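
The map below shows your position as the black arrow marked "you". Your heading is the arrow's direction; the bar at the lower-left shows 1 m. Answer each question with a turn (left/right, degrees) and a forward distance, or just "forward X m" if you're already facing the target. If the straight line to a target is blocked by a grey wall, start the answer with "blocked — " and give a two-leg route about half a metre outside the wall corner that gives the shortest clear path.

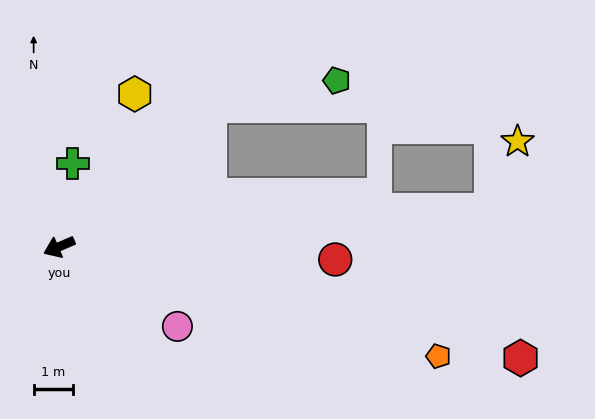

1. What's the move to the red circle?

turn left 154°, forward 7.0 m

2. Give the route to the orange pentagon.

turn left 141°, forward 10.1 m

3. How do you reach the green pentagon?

blocked — turn right 160°, forward 5.3 m, then turn right 32°, forward 3.3 m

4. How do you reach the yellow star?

blocked — turn left 161°, forward 11.0 m, then turn left 65°, forward 1.9 m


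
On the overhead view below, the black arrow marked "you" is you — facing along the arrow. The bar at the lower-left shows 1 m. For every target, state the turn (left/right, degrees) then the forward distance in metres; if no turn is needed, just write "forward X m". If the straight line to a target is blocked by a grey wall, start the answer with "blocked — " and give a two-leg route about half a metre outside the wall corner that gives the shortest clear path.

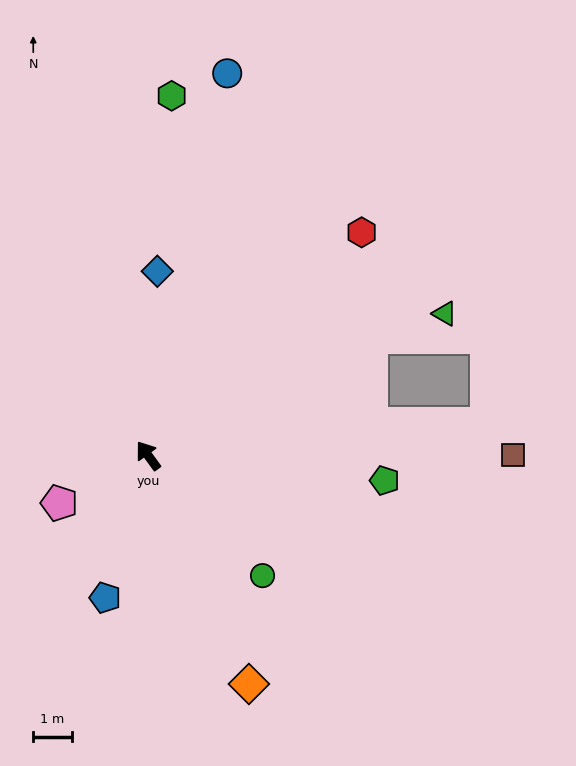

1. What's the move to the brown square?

turn right 126°, forward 9.4 m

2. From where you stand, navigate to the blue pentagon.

turn left 127°, forward 3.8 m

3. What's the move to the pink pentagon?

turn left 82°, forward 2.6 m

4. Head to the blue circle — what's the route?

turn right 48°, forward 10.1 m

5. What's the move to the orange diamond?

turn left 168°, forward 6.5 m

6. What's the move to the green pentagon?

turn right 132°, forward 6.1 m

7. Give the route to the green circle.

turn right 172°, forward 4.3 m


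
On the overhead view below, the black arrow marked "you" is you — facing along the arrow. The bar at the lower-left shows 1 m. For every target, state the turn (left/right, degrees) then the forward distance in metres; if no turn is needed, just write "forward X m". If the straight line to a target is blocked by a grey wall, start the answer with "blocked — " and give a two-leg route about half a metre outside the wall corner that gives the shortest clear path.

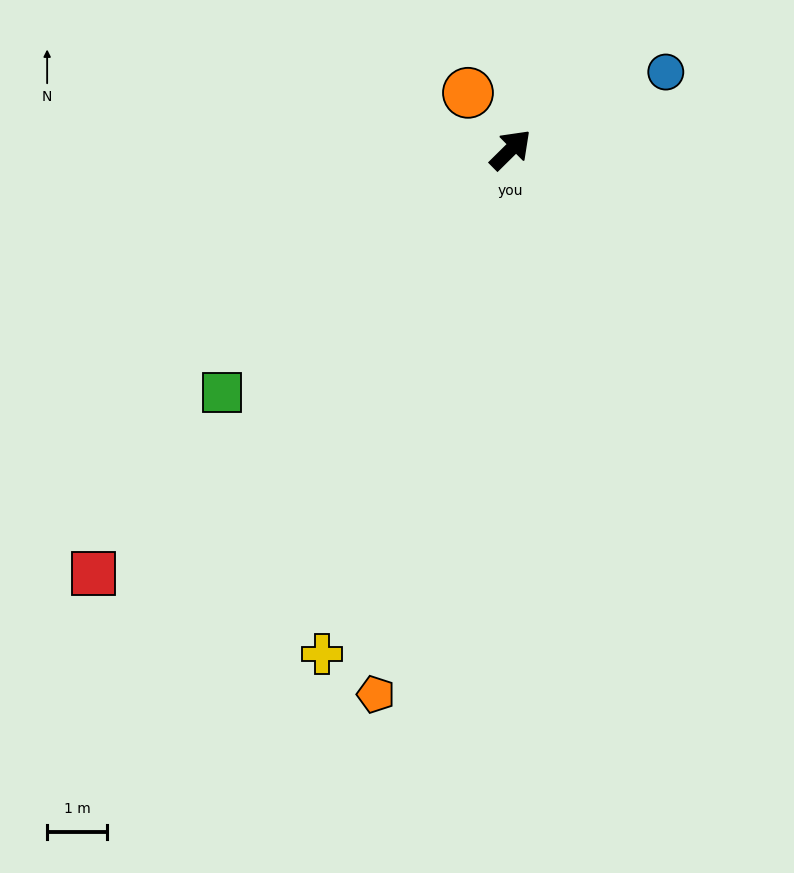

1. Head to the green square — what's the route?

turn left 175°, forward 6.3 m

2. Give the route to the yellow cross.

turn right 155°, forward 9.0 m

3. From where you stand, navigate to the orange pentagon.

turn right 149°, forward 9.3 m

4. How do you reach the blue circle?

turn right 18°, forward 2.9 m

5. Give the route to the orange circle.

turn left 82°, forward 1.2 m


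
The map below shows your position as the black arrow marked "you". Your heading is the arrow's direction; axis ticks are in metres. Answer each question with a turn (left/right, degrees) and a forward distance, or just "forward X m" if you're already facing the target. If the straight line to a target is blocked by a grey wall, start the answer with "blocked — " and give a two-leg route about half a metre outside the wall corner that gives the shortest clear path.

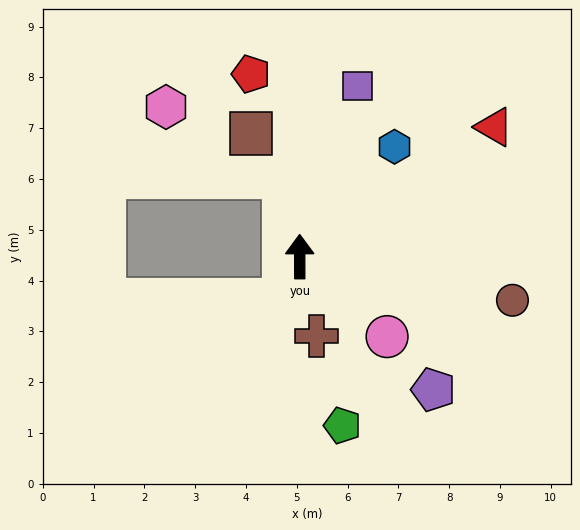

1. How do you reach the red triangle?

turn right 56°, forward 4.6 m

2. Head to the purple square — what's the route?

turn right 19°, forward 3.5 m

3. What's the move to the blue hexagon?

turn right 41°, forward 2.9 m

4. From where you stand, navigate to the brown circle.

turn right 102°, forward 4.3 m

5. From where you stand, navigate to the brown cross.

turn right 168°, forward 1.6 m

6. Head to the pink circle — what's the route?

turn right 133°, forward 2.3 m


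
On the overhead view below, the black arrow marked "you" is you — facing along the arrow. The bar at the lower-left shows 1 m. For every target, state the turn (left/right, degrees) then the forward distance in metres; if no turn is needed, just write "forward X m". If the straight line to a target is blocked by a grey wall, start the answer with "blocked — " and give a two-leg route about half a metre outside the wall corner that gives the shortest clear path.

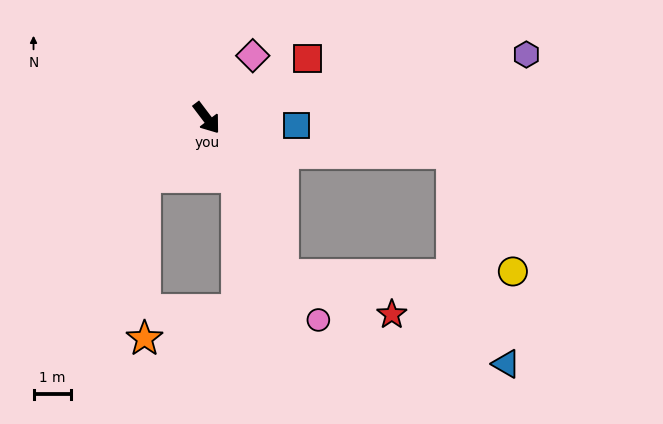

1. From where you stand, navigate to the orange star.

blocked — turn right 83°, forward 2.3 m, then turn left 46°, forward 4.3 m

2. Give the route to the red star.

blocked — turn right 11°, forward 4.6 m, then turn left 44°, forward 3.1 m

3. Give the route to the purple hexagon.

turn left 64°, forward 8.7 m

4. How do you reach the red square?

turn left 83°, forward 3.1 m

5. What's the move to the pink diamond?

turn left 106°, forward 2.1 m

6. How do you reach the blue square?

turn left 48°, forward 2.4 m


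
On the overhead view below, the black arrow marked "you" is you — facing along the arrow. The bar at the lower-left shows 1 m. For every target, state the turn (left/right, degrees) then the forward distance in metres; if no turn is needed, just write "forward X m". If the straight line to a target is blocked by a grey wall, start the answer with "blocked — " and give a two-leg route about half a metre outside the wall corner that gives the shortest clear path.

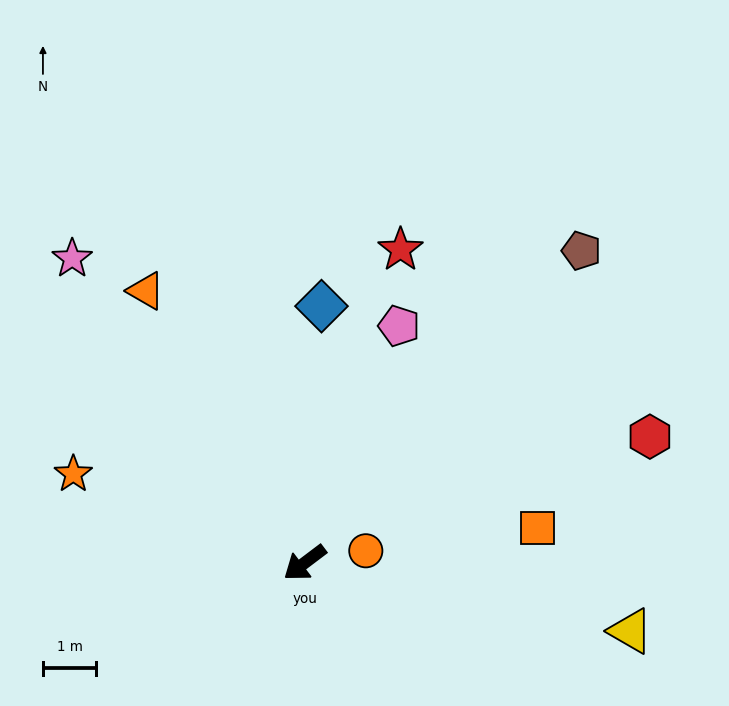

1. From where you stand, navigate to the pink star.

turn right 90°, forward 7.2 m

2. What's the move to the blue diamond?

turn right 131°, forward 4.8 m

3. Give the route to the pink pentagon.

turn right 149°, forward 4.8 m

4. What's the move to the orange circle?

turn left 154°, forward 1.2 m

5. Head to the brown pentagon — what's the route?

turn right 169°, forward 7.8 m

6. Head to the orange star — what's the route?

turn right 58°, forward 4.6 m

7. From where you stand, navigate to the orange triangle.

turn right 97°, forward 5.9 m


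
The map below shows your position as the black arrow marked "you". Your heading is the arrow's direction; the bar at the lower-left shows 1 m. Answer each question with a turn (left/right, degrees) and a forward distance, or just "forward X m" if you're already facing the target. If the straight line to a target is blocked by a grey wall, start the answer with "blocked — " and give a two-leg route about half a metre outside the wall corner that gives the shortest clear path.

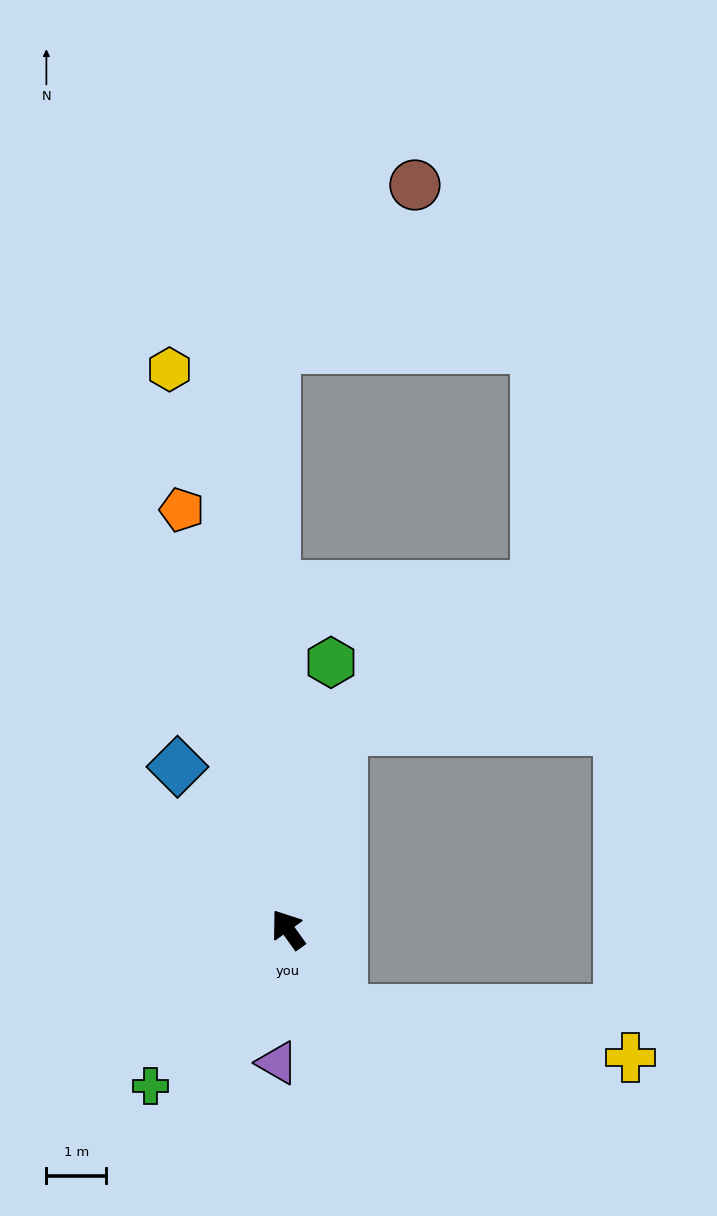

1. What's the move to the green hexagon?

turn right 45°, forward 4.5 m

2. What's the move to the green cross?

turn left 103°, forward 3.5 m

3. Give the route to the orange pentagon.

turn right 21°, forward 7.2 m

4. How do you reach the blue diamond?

forward 3.3 m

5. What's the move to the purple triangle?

turn left 140°, forward 2.2 m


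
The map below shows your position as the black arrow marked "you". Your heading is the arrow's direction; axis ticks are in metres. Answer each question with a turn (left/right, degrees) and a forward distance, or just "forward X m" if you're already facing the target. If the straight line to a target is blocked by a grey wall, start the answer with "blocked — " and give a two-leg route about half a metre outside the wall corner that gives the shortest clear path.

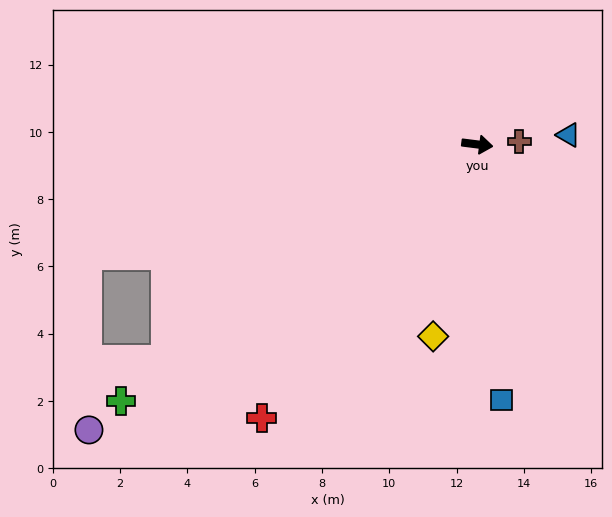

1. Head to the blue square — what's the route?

turn right 77°, forward 7.6 m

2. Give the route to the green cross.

turn right 137°, forward 13.0 m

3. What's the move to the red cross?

turn right 121°, forward 10.4 m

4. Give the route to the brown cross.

turn left 11°, forward 1.2 m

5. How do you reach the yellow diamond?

turn right 96°, forward 5.9 m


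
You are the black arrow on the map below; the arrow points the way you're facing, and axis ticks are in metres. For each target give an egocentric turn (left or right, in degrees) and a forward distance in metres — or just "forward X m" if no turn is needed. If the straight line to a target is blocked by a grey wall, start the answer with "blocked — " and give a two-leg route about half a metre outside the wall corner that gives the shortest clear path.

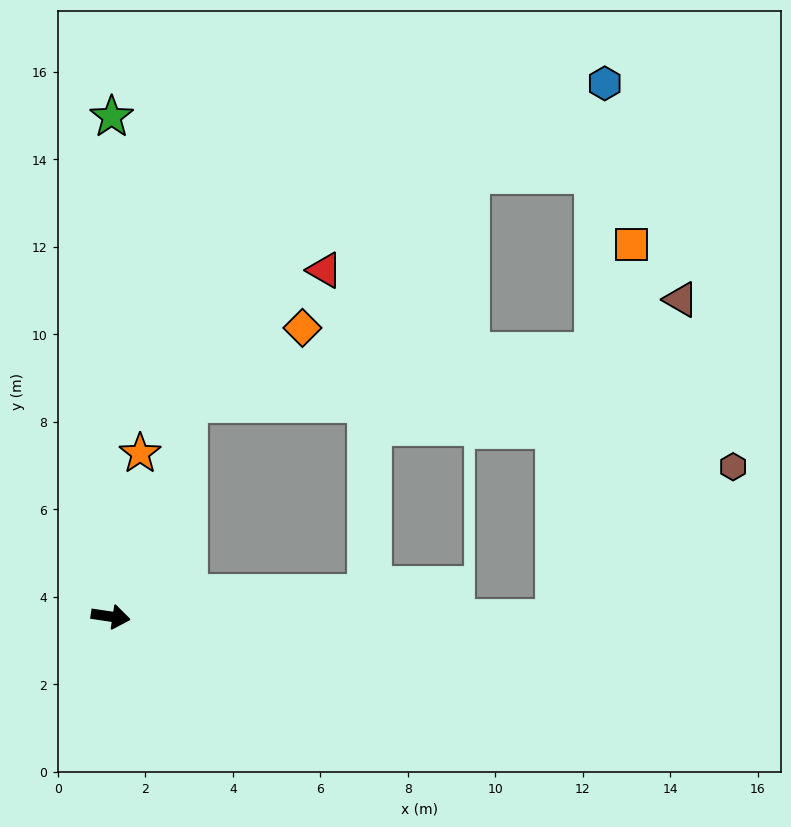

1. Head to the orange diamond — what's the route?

blocked — turn left 78°, forward 5.2 m, then turn right 35°, forward 3.1 m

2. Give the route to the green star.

turn left 98°, forward 11.4 m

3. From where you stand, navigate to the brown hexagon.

blocked — turn left 8°, forward 10.1 m, then turn left 41°, forward 5.4 m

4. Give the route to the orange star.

turn left 88°, forward 3.8 m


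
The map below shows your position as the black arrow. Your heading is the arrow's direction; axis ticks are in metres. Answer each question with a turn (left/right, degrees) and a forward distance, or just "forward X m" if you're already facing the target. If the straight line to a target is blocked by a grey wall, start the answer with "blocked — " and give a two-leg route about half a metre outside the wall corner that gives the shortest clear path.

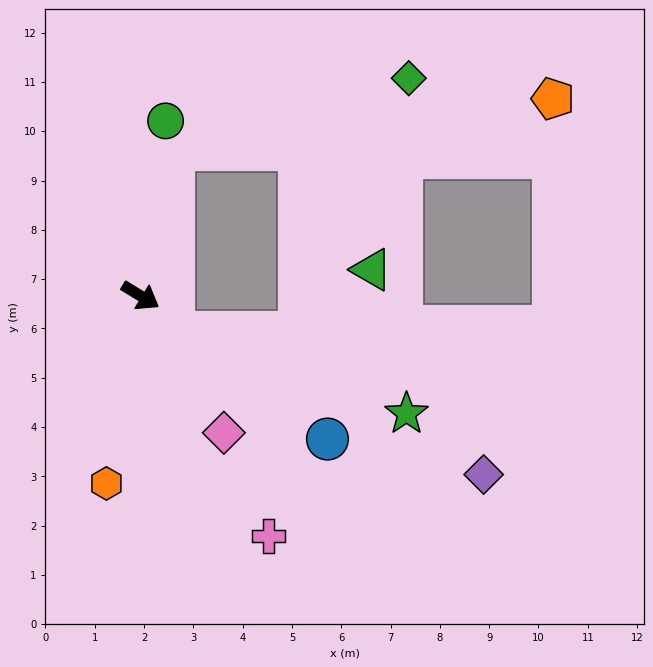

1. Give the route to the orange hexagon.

turn right 69°, forward 3.9 m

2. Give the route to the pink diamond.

turn right 27°, forward 3.3 m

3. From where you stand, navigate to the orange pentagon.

blocked — turn left 108°, forward 3.0 m, then turn right 69°, forward 7.8 m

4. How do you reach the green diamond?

blocked — turn left 108°, forward 3.0 m, then turn right 60°, forward 5.0 m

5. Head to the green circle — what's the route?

turn left 113°, forward 3.6 m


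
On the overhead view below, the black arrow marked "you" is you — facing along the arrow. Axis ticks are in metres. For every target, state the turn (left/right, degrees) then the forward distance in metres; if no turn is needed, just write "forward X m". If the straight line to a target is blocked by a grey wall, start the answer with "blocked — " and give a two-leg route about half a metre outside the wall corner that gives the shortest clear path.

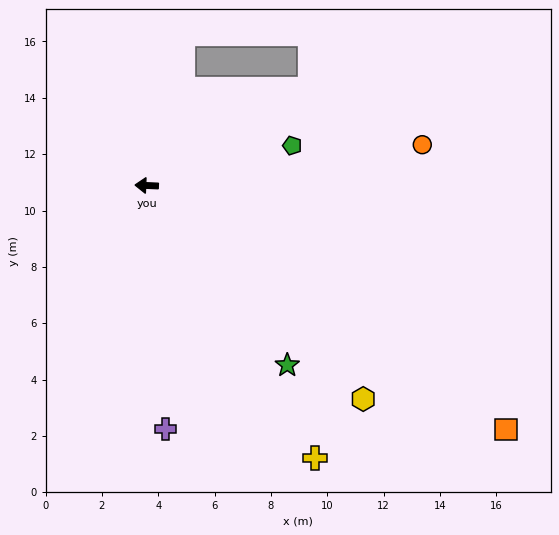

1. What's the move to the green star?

turn left 130°, forward 8.1 m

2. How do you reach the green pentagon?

turn right 162°, forward 5.4 m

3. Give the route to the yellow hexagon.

turn left 138°, forward 10.8 m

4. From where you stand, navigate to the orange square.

turn left 148°, forward 15.4 m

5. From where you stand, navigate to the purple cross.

turn left 97°, forward 8.7 m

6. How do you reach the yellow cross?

turn left 124°, forward 11.4 m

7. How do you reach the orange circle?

turn right 169°, forward 9.9 m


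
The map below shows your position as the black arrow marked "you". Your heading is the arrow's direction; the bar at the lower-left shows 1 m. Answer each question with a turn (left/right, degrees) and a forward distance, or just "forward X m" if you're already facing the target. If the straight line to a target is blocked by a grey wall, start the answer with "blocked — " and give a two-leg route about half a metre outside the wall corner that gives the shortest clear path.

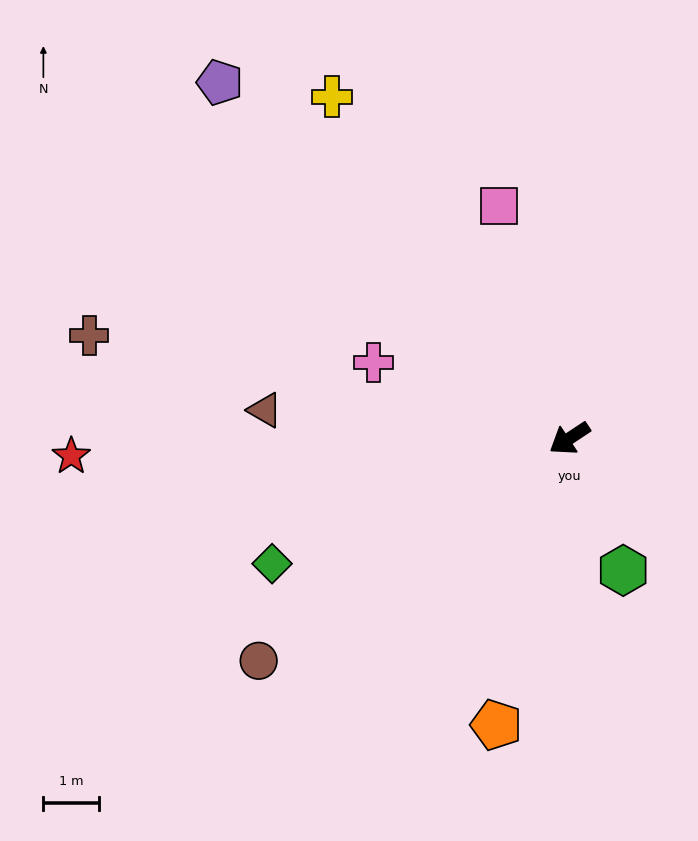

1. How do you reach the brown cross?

turn right 46°, forward 8.9 m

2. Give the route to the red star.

turn right 31°, forward 9.0 m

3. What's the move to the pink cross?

turn right 55°, forward 3.8 m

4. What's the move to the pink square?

turn right 107°, forward 4.4 m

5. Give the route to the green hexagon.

turn left 79°, forward 2.6 m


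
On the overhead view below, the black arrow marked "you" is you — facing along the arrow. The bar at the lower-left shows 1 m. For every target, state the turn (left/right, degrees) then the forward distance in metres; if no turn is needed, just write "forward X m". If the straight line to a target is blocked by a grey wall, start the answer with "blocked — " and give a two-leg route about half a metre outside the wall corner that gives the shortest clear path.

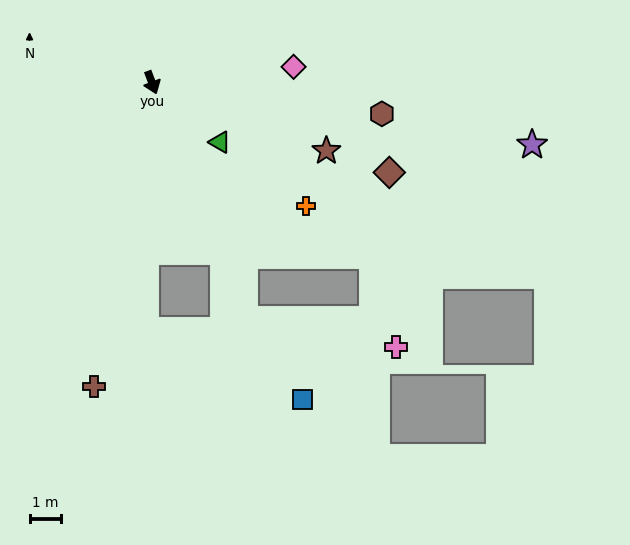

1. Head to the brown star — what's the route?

turn left 48°, forward 6.0 m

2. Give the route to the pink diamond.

turn left 76°, forward 4.6 m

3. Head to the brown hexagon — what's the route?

turn left 61°, forward 7.5 m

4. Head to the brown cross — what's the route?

turn right 32°, forward 9.9 m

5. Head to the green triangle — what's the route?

turn left 28°, forward 2.9 m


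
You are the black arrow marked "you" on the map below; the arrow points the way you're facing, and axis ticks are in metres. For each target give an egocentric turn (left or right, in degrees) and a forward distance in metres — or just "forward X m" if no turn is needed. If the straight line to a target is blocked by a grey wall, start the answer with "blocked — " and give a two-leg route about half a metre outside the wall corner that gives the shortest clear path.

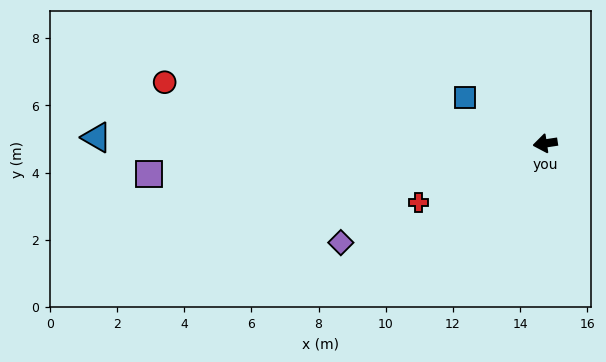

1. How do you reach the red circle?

turn right 18°, forward 11.5 m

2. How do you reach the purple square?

turn right 4°, forward 11.8 m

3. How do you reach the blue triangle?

turn right 9°, forward 13.4 m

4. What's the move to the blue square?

turn right 39°, forward 2.7 m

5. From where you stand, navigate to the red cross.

turn left 16°, forward 4.2 m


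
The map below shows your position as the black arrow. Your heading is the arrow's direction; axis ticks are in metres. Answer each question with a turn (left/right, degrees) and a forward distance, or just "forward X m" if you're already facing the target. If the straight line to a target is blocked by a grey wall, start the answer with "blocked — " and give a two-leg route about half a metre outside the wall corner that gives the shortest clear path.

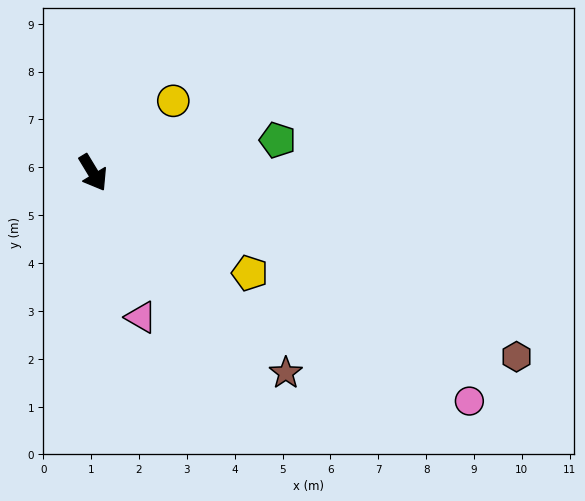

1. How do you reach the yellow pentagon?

turn left 26°, forward 3.9 m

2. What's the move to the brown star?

turn left 13°, forward 5.8 m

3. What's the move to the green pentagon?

turn left 69°, forward 3.9 m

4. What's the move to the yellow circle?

turn left 101°, forward 2.3 m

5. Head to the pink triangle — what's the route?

turn right 13°, forward 3.2 m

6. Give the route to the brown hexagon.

turn left 35°, forward 9.6 m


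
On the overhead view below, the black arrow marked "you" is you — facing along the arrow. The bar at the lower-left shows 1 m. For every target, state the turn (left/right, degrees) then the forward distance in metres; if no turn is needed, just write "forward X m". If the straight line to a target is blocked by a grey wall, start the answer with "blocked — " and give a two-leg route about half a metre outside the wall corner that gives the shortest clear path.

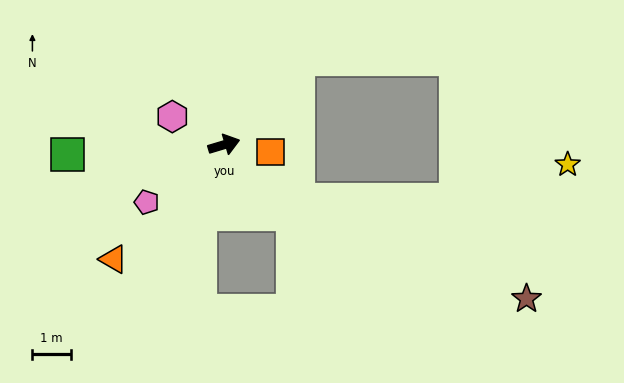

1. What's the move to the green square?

turn left 167°, forward 4.1 m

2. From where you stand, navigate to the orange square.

turn right 26°, forward 1.2 m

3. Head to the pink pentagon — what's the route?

turn right 160°, forward 2.5 m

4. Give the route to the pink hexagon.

turn left 135°, forward 1.5 m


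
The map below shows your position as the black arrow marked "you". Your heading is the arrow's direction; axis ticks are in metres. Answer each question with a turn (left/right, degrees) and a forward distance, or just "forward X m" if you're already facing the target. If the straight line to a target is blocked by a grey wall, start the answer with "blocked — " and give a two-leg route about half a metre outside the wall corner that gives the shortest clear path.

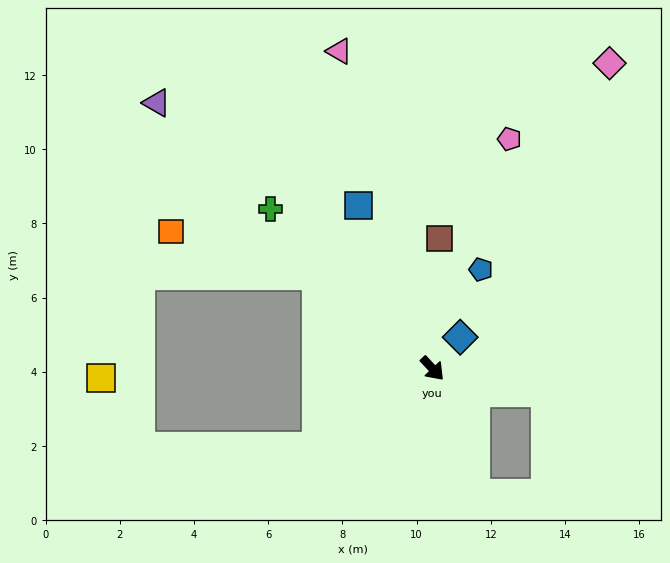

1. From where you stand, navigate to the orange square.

blocked — turn right 173°, forward 4.0 m, then turn left 24°, forward 4.1 m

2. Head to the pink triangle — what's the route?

turn left 153°, forward 8.9 m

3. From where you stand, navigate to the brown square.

turn left 134°, forward 3.5 m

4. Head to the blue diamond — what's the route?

turn left 95°, forward 1.1 m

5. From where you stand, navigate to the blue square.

turn left 161°, forward 4.8 m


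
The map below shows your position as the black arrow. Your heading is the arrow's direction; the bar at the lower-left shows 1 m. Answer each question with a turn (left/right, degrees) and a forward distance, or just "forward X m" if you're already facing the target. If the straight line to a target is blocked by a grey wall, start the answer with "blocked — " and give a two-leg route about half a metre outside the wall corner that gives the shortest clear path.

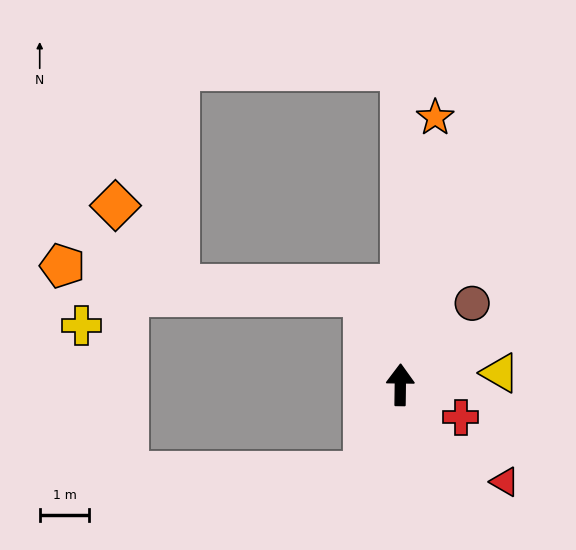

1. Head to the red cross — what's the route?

turn right 118°, forward 1.4 m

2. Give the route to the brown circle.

turn right 41°, forward 2.2 m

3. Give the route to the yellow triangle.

turn right 82°, forward 2.0 m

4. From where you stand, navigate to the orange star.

turn right 7°, forward 5.4 m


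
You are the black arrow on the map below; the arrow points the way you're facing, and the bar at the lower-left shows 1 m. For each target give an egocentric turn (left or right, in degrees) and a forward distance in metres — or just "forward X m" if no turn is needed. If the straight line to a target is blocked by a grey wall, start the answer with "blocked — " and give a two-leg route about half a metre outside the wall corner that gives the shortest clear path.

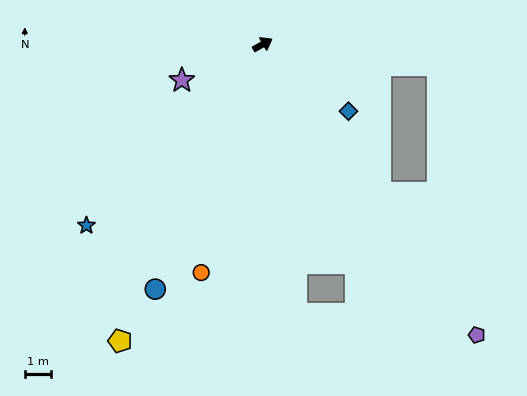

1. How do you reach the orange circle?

turn right 134°, forward 9.1 m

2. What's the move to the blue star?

turn right 164°, forward 9.7 m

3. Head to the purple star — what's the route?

turn left 175°, forward 3.4 m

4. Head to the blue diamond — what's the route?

turn right 67°, forward 4.2 m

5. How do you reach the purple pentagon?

turn right 83°, forward 13.9 m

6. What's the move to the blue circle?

turn right 143°, forward 10.3 m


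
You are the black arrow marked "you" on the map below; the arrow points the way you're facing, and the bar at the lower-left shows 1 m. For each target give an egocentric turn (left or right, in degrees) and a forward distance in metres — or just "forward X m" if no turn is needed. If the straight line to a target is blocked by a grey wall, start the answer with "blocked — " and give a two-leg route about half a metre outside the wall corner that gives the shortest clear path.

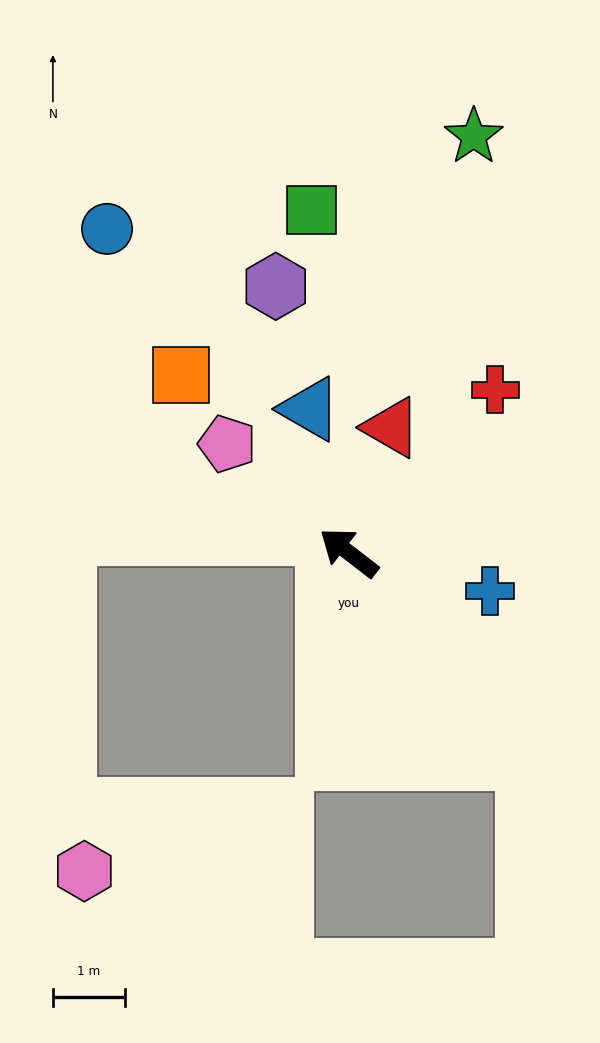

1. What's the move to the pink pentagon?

turn right 4°, forward 2.3 m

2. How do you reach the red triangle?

turn right 71°, forward 1.8 m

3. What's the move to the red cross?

turn right 94°, forward 3.0 m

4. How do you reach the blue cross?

turn right 158°, forward 2.0 m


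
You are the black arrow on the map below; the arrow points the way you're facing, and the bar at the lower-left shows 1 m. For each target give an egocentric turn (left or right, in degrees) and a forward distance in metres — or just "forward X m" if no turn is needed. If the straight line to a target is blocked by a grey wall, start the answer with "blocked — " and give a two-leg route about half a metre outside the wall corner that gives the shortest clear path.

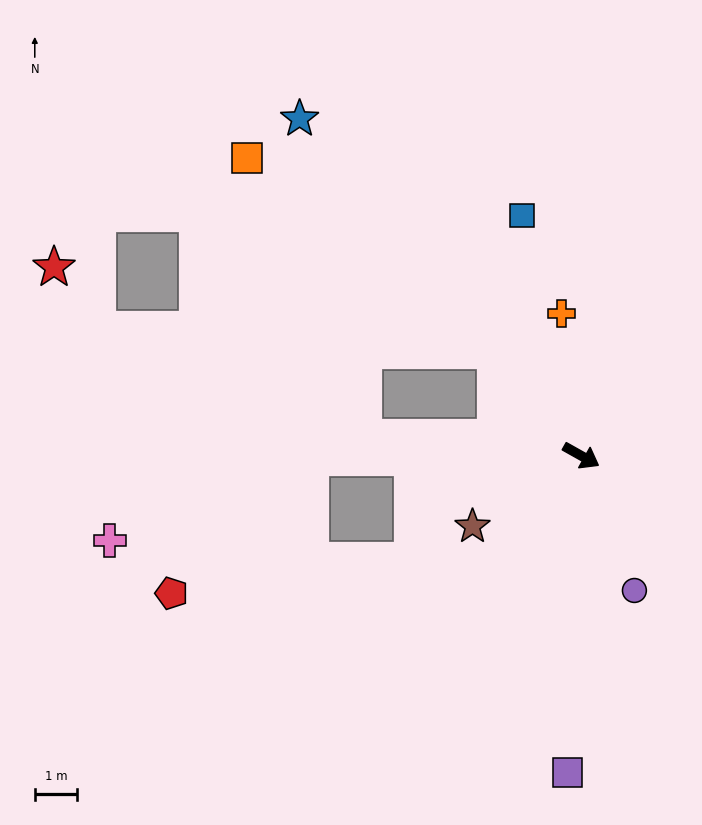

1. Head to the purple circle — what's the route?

turn right 39°, forward 3.4 m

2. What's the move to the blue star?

turn left 159°, forward 10.4 m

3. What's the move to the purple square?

turn right 63°, forward 7.5 m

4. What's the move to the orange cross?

turn left 127°, forward 3.4 m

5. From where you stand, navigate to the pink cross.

blocked — turn right 150°, forward 6.4 m, then turn left 22°, forward 5.1 m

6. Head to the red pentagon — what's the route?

blocked — turn right 150°, forward 6.4 m, then turn left 43°, forward 4.6 m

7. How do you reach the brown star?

turn right 118°, forward 3.1 m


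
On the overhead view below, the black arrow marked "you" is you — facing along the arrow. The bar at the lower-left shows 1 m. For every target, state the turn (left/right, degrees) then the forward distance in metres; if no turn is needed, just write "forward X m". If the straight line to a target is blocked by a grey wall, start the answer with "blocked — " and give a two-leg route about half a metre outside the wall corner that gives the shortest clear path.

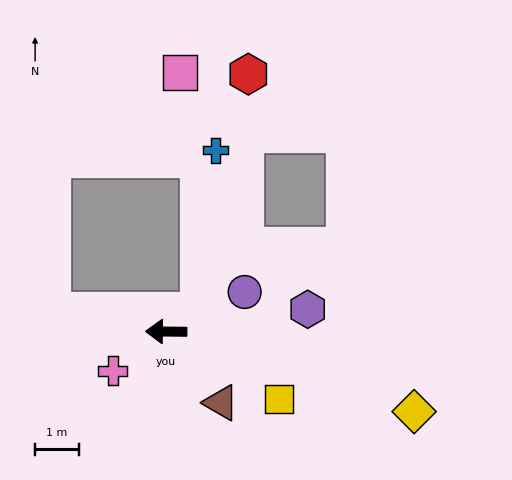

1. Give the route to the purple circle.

turn right 153°, forward 2.0 m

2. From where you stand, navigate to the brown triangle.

turn left 128°, forward 2.0 m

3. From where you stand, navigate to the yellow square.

turn left 150°, forward 3.0 m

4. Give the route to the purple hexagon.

turn right 170°, forward 3.3 m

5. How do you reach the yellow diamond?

turn left 163°, forward 5.9 m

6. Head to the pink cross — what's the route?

turn left 37°, forward 1.5 m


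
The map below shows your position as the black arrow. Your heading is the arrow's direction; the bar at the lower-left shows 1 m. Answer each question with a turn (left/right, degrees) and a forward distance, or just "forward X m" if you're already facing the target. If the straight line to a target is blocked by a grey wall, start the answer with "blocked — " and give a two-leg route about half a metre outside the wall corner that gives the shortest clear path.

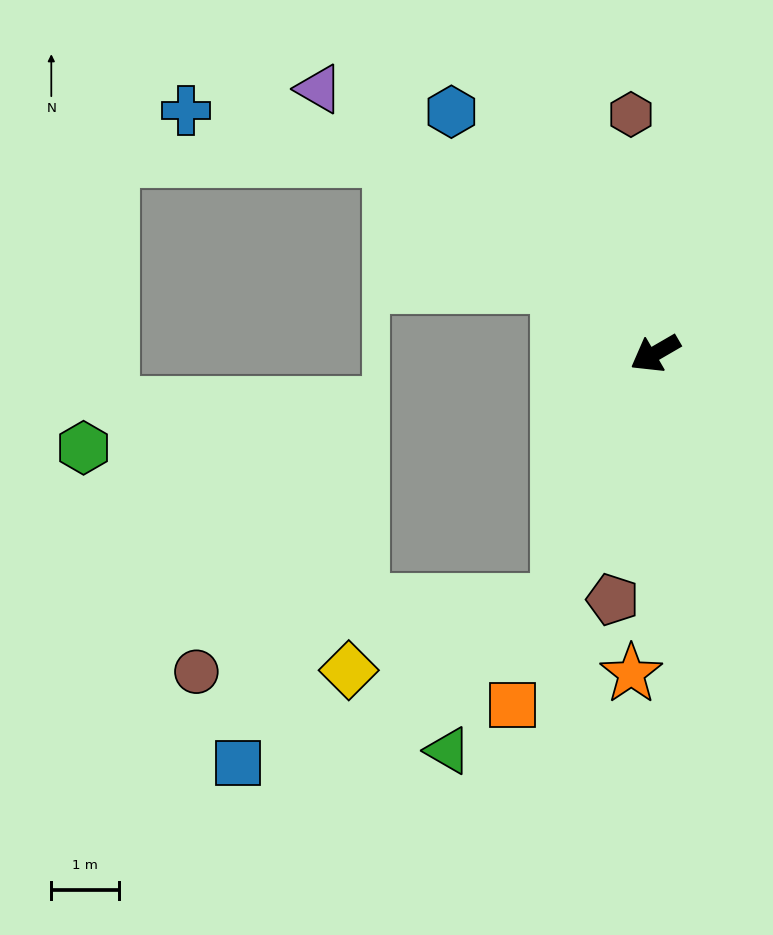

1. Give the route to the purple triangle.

turn right 68°, forward 6.3 m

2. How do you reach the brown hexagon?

turn right 114°, forward 3.5 m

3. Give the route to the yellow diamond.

blocked — turn left 39°, forward 3.9 m, then turn right 51°, forward 3.3 m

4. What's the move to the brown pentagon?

turn left 50°, forward 3.7 m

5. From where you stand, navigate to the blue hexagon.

turn right 80°, forward 4.7 m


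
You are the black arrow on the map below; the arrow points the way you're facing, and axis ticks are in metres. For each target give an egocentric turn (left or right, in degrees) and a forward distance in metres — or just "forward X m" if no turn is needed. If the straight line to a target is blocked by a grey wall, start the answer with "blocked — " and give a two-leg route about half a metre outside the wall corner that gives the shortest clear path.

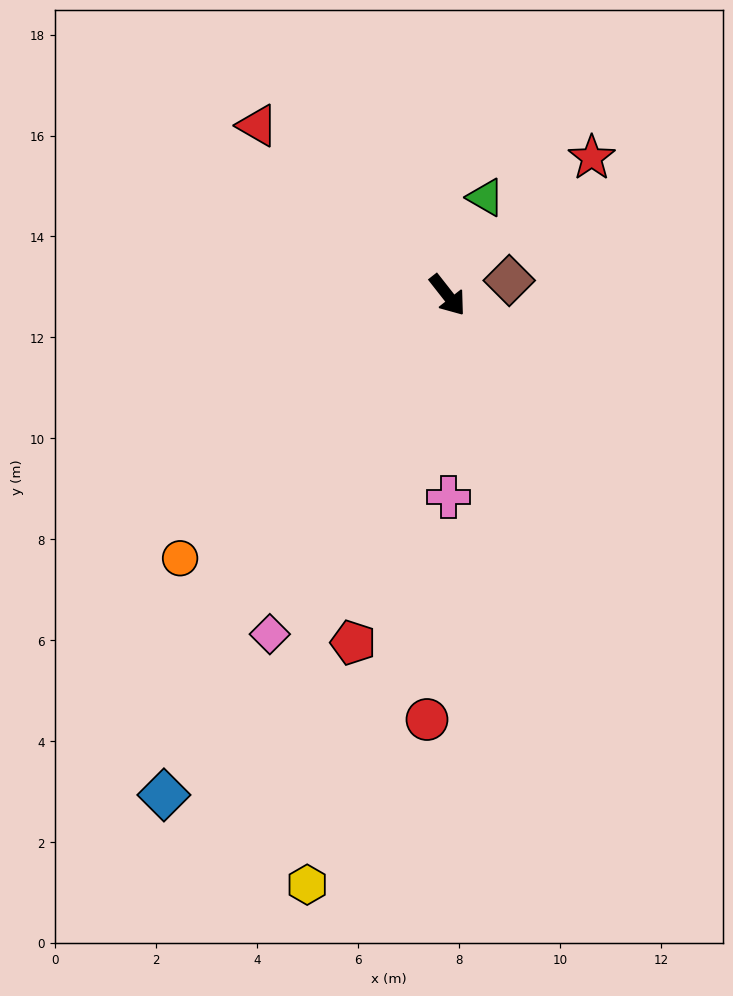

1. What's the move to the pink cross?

turn right 38°, forward 4.0 m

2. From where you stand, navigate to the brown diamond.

turn left 65°, forward 1.3 m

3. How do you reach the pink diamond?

turn right 66°, forward 7.6 m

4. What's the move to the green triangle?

turn left 121°, forward 2.1 m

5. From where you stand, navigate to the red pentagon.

turn right 53°, forward 7.1 m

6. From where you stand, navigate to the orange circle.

turn right 84°, forward 7.4 m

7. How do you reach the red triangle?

turn right 170°, forward 5.0 m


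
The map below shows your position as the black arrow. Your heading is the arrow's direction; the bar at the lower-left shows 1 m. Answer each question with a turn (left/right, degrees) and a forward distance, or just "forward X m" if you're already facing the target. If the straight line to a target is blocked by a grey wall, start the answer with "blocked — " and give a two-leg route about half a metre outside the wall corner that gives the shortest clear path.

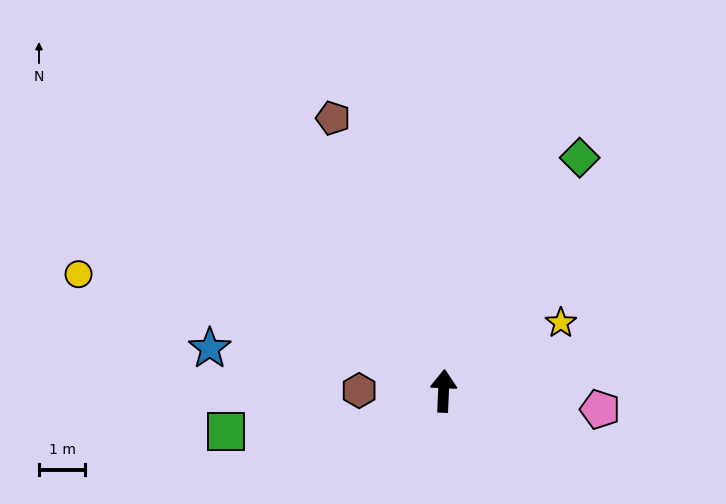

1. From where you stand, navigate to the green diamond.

turn right 28°, forward 5.8 m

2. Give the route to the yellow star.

turn right 57°, forward 2.9 m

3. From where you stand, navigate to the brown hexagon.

turn left 92°, forward 1.8 m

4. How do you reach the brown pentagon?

turn left 25°, forward 6.4 m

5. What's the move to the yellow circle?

turn left 75°, forward 8.3 m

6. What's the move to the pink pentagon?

turn right 94°, forward 3.4 m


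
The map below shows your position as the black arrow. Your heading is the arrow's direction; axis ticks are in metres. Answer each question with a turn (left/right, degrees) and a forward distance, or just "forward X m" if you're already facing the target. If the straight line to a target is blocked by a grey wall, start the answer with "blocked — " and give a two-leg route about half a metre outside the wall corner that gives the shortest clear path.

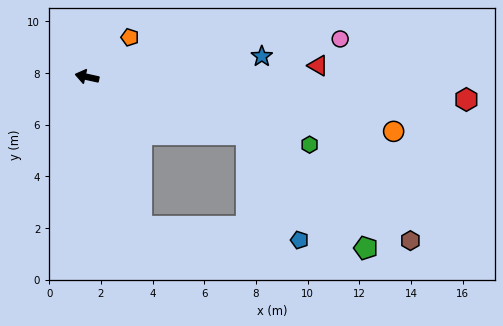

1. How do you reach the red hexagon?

turn right 171°, forward 14.7 m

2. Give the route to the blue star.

turn right 161°, forward 6.8 m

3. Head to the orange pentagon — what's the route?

turn right 125°, forward 2.3 m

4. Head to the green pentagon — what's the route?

blocked — turn left 173°, forward 6.6 m, then turn right 24°, forward 6.4 m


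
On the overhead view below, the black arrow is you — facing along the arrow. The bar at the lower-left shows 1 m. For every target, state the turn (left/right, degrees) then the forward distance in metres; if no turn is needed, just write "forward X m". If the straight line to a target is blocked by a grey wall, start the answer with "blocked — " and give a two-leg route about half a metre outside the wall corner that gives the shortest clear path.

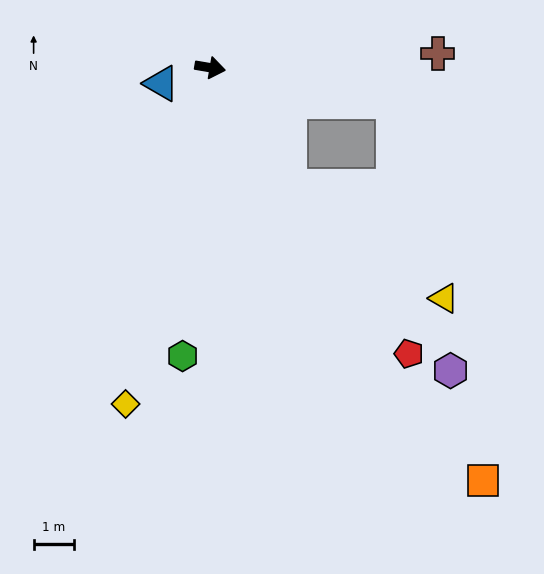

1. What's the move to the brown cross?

turn left 13°, forward 5.7 m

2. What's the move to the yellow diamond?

turn right 94°, forward 8.7 m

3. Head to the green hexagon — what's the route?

turn right 86°, forward 7.2 m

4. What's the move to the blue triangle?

turn right 152°, forward 1.3 m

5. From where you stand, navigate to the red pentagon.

turn right 46°, forward 8.7 m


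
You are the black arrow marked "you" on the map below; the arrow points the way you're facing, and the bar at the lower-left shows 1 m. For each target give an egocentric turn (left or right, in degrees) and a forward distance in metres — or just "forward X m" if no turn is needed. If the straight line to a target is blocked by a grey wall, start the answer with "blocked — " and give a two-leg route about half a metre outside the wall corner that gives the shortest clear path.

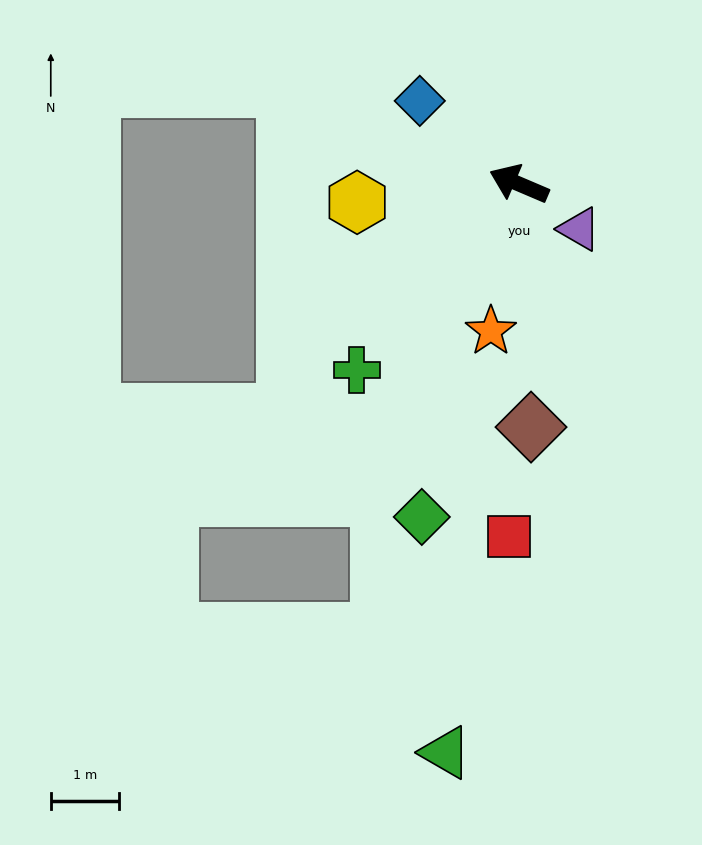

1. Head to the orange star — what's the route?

turn left 102°, forward 2.2 m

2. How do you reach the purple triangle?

turn left 166°, forward 1.1 m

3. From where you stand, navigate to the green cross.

turn left 72°, forward 3.6 m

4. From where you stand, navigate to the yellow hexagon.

turn left 30°, forward 2.4 m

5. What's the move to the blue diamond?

turn right 17°, forward 1.9 m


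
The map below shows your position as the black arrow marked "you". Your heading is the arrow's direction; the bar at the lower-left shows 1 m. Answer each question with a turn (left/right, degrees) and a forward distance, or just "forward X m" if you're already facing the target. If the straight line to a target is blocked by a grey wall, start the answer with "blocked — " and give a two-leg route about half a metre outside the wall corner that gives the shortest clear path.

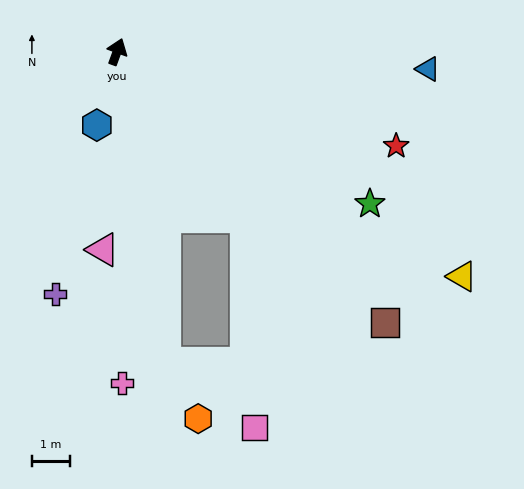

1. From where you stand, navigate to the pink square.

blocked — turn right 122°, forward 5.5 m, then turn right 36°, forward 5.5 m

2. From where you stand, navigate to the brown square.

turn right 115°, forward 9.9 m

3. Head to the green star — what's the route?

turn right 101°, forward 7.7 m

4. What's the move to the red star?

turn right 89°, forward 7.7 m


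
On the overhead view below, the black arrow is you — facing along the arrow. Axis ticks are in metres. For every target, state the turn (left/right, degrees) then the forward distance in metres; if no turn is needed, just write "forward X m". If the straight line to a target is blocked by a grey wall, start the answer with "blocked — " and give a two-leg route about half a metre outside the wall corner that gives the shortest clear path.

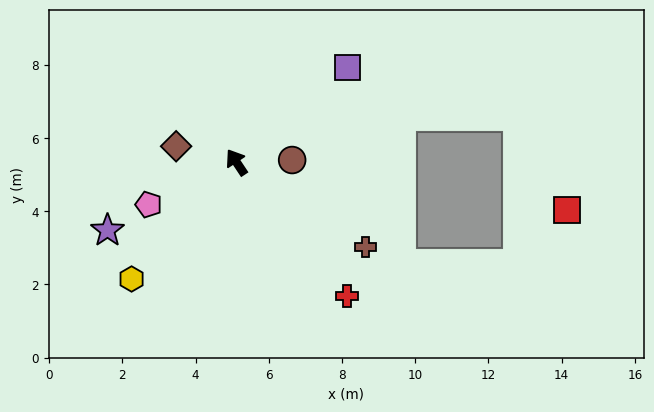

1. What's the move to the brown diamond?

turn left 42°, forward 1.7 m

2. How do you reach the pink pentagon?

turn left 82°, forward 2.7 m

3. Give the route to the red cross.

turn right 174°, forward 4.7 m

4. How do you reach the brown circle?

turn right 121°, forward 1.5 m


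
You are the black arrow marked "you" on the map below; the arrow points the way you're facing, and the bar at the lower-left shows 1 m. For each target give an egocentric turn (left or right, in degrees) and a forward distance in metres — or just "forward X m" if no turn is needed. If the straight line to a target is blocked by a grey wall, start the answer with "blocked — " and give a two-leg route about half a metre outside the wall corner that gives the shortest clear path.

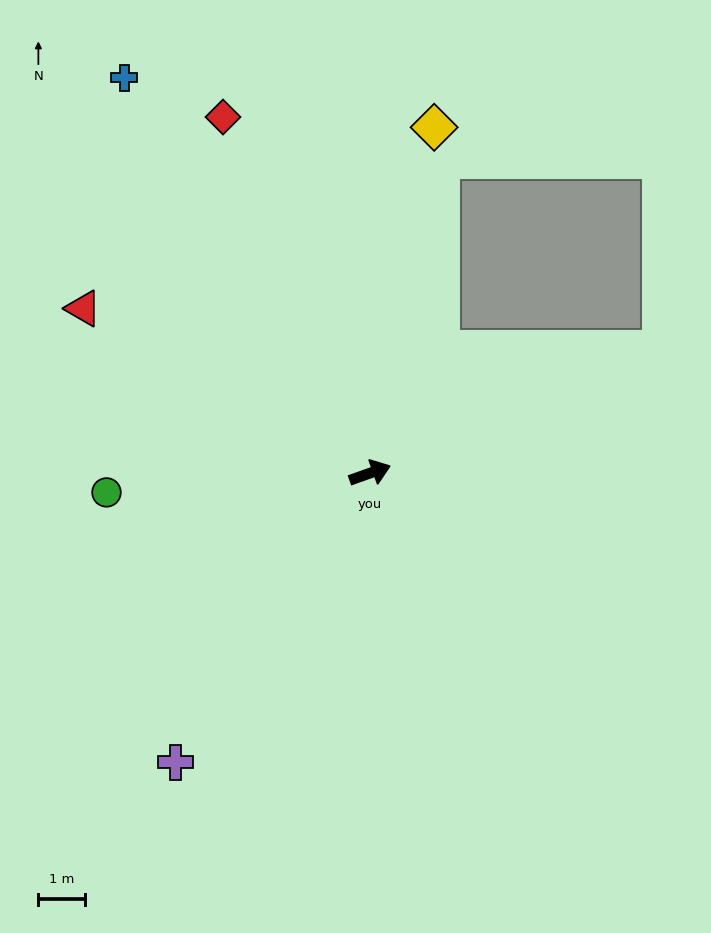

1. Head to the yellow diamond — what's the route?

turn left 60°, forward 7.6 m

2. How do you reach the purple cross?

turn right 144°, forward 7.5 m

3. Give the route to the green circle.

turn left 165°, forward 5.7 m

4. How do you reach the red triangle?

turn left 131°, forward 7.1 m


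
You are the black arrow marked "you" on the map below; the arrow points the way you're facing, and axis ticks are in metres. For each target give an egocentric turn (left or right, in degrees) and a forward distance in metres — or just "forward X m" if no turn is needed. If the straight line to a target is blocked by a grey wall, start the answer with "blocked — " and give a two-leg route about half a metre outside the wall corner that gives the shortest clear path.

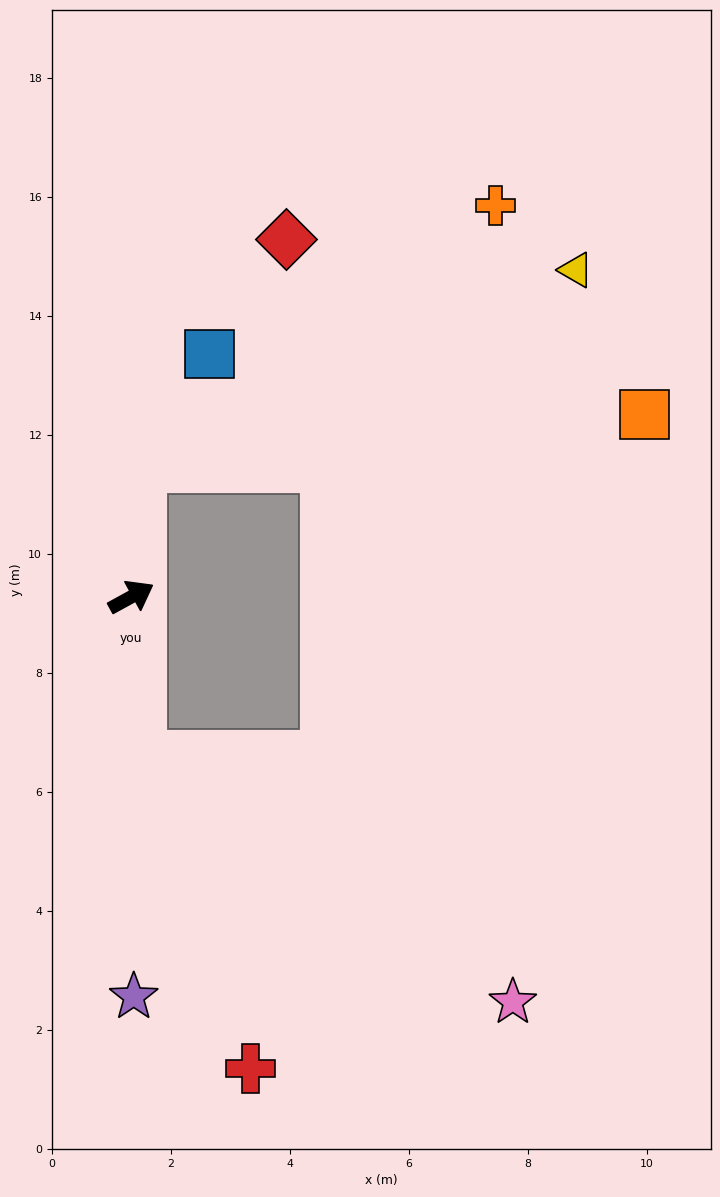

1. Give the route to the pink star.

blocked — turn right 115°, forward 2.7 m, then turn left 53°, forward 7.5 m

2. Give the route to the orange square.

blocked — turn left 57°, forward 2.2 m, then turn right 80°, forward 8.5 m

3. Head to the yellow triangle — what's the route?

blocked — turn left 57°, forward 2.2 m, then turn right 61°, forward 8.0 m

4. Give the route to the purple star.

turn right 118°, forward 6.7 m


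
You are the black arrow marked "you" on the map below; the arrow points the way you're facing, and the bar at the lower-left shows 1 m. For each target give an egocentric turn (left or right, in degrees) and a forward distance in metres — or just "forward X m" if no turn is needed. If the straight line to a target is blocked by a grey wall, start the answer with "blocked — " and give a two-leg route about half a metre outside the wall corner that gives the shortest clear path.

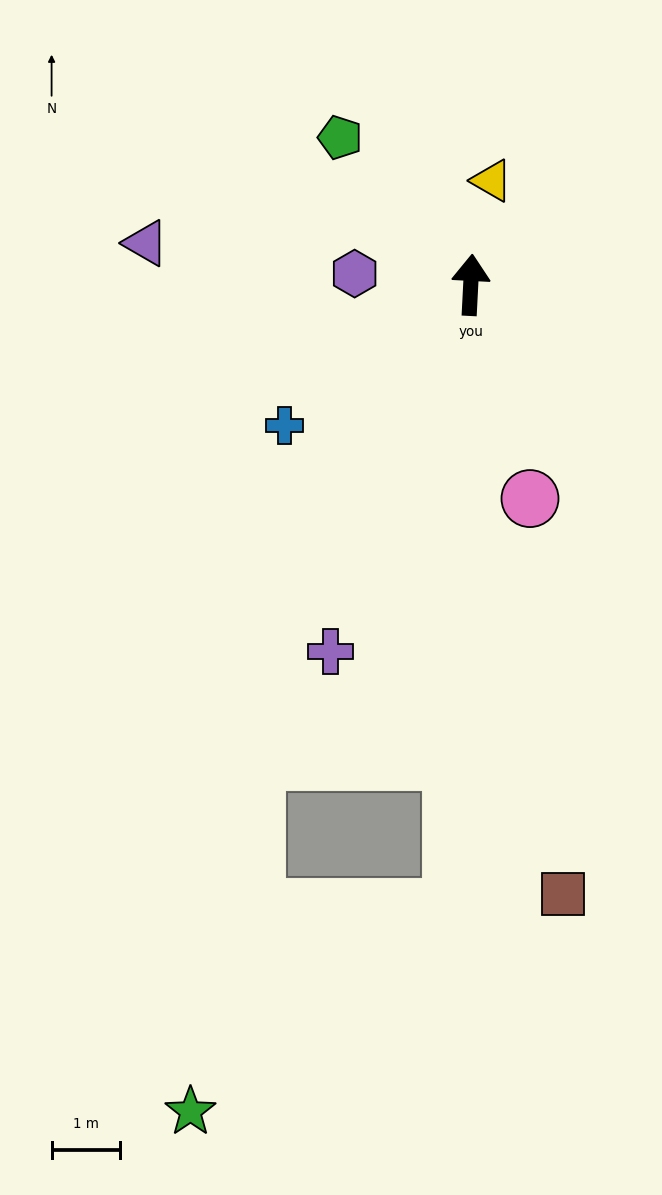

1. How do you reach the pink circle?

turn right 162°, forward 3.3 m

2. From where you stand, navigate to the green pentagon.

turn left 44°, forward 2.9 m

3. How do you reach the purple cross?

turn left 162°, forward 5.8 m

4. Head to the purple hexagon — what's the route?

turn left 87°, forward 1.7 m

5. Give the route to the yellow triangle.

turn right 8°, forward 1.6 m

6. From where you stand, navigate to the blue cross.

turn left 130°, forward 3.4 m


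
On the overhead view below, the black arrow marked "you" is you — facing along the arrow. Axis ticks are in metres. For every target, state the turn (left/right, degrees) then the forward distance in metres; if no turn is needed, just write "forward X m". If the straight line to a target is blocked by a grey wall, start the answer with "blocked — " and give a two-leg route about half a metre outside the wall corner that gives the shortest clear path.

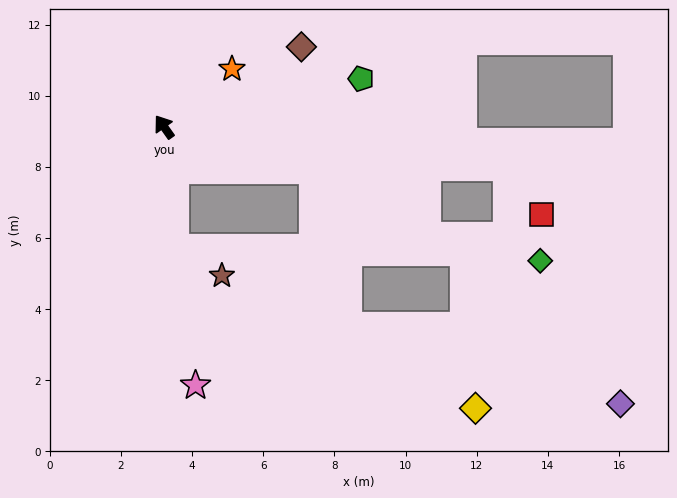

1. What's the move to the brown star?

blocked — turn left 149°, forward 3.4 m, then turn left 57°, forward 1.5 m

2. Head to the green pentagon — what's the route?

turn right 112°, forward 5.7 m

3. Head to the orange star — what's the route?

turn right 85°, forward 2.5 m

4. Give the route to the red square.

blocked — turn right 132°, forward 9.7 m, then turn right 48°, forward 1.7 m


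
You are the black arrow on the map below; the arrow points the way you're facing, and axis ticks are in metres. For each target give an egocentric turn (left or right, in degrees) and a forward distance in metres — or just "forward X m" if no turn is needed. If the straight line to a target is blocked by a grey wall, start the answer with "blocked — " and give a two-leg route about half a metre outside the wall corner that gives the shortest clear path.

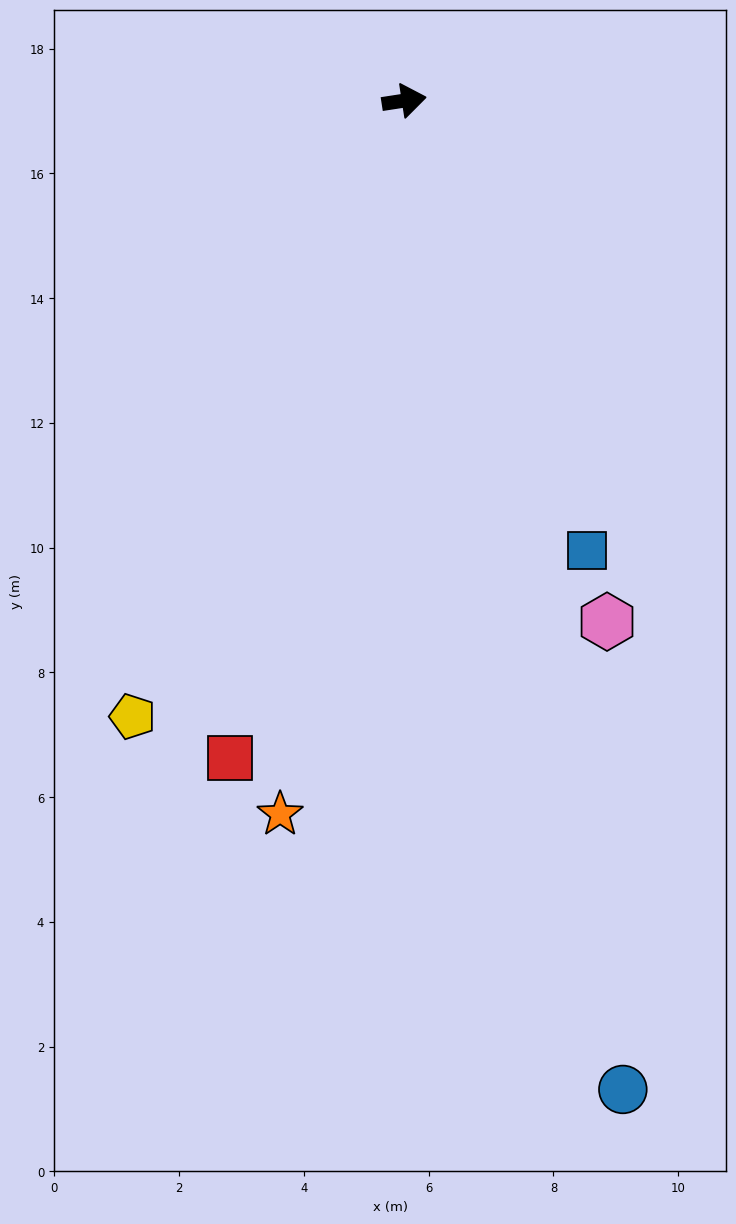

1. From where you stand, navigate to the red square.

turn right 114°, forward 10.9 m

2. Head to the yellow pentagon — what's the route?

turn right 123°, forward 10.8 m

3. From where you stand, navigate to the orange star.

turn right 109°, forward 11.6 m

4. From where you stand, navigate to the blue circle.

turn right 86°, forward 16.2 m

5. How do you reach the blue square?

turn right 77°, forward 7.8 m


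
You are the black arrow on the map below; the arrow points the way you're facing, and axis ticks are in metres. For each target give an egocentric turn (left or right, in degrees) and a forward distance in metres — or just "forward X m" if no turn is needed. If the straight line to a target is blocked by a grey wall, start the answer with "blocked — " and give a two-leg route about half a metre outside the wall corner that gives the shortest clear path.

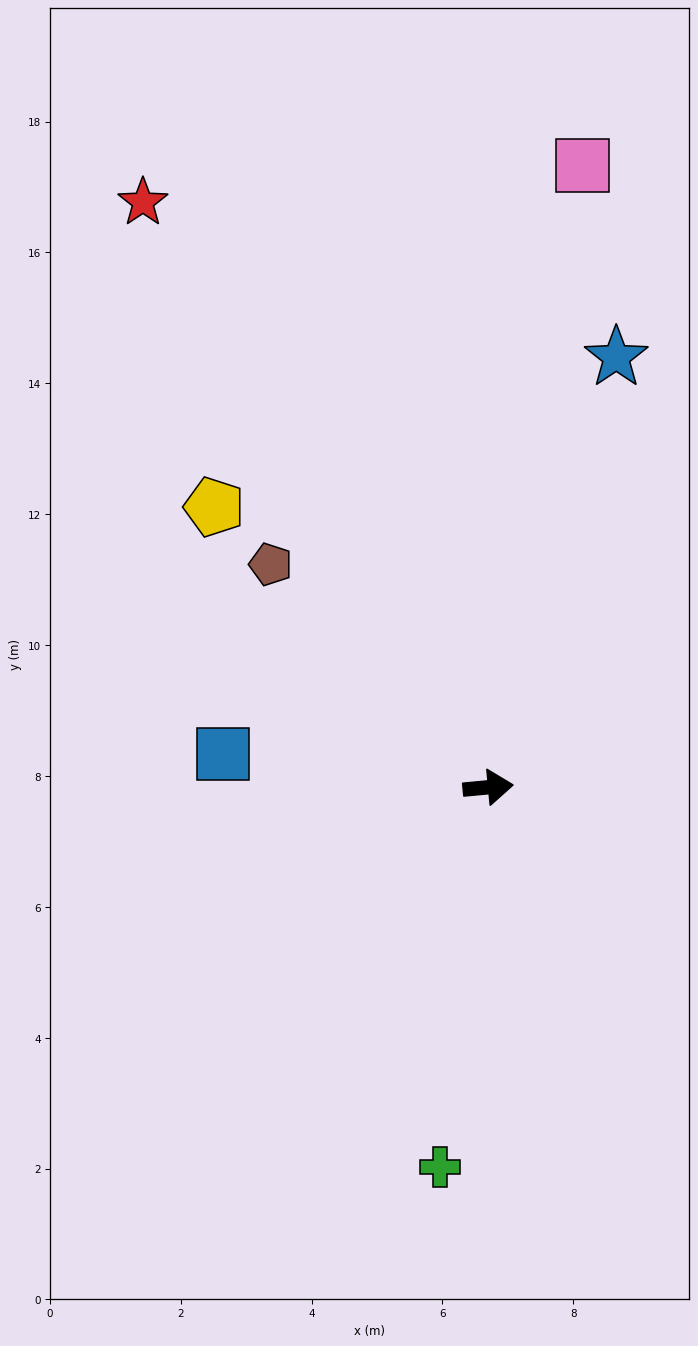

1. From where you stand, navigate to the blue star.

turn left 68°, forward 6.9 m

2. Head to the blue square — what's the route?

turn left 168°, forward 4.1 m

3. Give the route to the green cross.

turn right 103°, forward 5.9 m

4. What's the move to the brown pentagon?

turn left 129°, forward 4.8 m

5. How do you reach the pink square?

turn left 76°, forward 9.6 m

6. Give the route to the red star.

turn left 115°, forward 10.4 m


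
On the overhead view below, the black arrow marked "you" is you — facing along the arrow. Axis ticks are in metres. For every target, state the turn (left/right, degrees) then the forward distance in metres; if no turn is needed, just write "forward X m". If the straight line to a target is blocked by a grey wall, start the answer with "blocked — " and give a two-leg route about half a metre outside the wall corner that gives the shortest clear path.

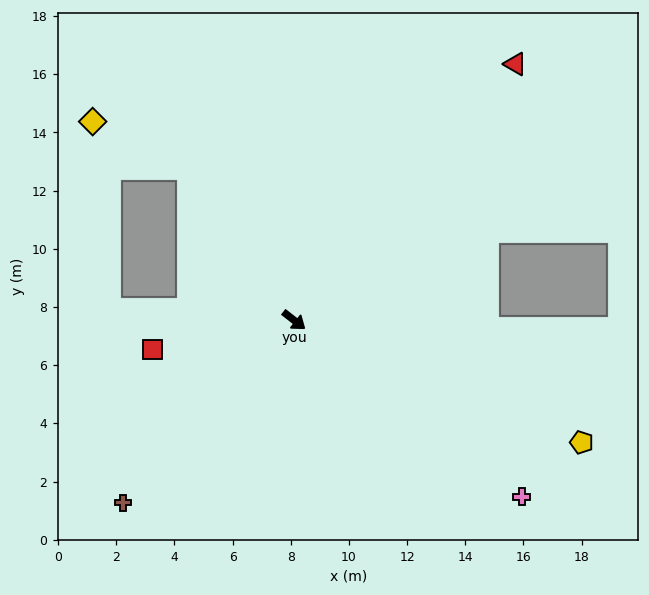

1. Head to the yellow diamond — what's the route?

blocked — turn left 163°, forward 6.3 m, then turn left 29°, forward 3.7 m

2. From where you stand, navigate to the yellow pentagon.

turn left 15°, forward 10.7 m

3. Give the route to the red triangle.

turn left 87°, forward 11.6 m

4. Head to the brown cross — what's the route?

turn right 95°, forward 8.6 m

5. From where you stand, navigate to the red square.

turn right 130°, forward 5.0 m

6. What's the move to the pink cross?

forward 9.9 m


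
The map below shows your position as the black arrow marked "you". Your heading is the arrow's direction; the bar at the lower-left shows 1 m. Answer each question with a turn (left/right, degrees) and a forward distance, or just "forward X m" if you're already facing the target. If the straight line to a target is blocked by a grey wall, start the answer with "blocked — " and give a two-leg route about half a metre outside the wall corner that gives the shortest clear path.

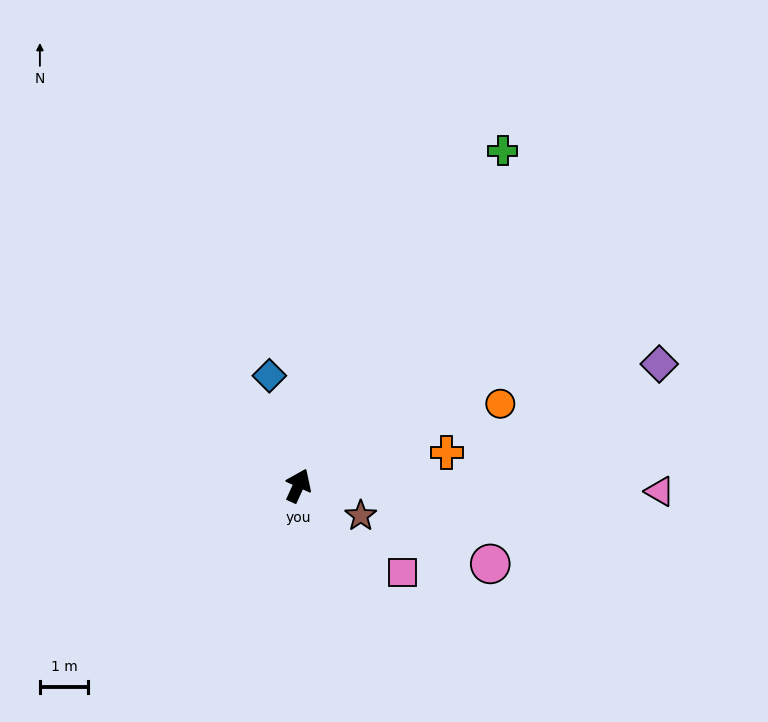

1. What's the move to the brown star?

turn right 92°, forward 1.4 m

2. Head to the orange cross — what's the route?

turn right 53°, forward 3.2 m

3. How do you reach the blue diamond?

turn left 39°, forward 2.4 m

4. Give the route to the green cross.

turn right 7°, forward 8.2 m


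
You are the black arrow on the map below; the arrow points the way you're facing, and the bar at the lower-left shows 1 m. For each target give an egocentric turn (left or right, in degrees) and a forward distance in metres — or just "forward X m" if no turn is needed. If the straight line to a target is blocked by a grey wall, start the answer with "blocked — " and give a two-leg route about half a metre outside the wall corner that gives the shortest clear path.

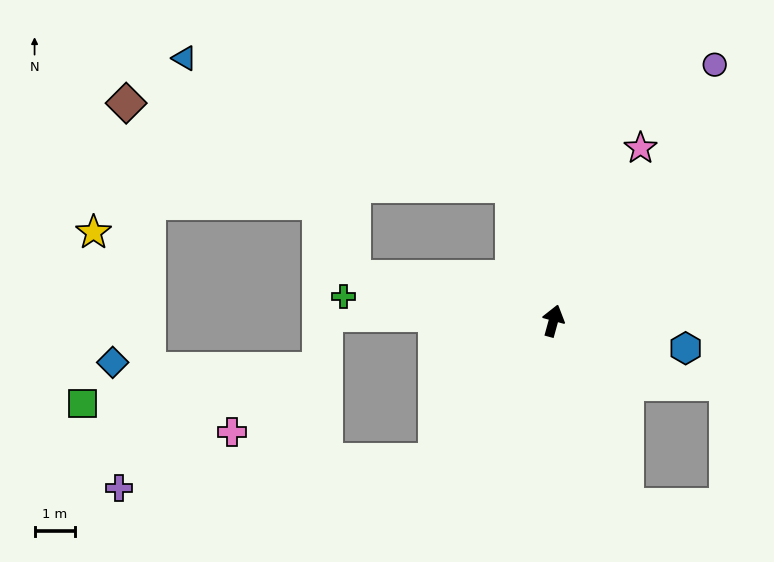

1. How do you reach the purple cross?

blocked — turn left 155°, forward 4.5 m, then turn right 45°, forward 7.9 m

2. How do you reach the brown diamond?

blocked — turn left 32°, forward 3.5 m, then turn left 61°, forward 9.8 m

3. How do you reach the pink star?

turn right 11°, forward 4.8 m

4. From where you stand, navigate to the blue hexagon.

turn right 86°, forward 3.4 m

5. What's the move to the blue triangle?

blocked — turn left 32°, forward 3.5 m, then turn left 52°, forward 8.7 m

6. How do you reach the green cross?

turn left 99°, forward 5.3 m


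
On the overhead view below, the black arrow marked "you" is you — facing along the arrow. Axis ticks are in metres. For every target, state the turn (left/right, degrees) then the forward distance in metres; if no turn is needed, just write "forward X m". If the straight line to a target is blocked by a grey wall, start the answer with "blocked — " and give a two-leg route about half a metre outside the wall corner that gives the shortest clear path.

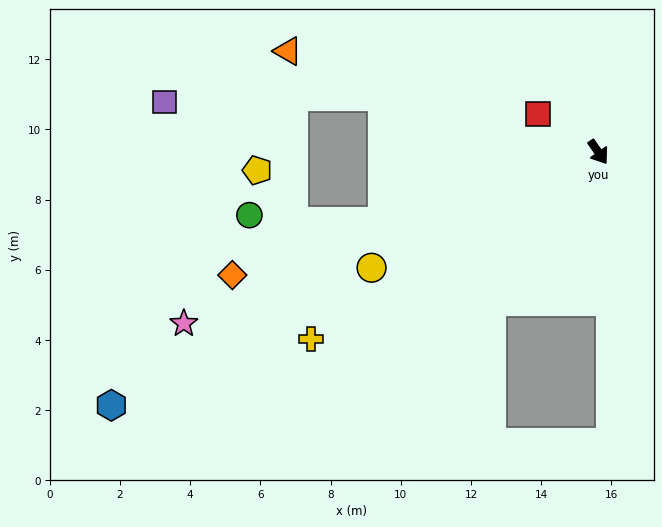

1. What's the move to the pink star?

turn right 102°, forward 12.8 m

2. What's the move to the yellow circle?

turn right 98°, forward 7.3 m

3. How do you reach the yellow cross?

turn right 92°, forward 9.8 m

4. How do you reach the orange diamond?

turn right 106°, forward 11.0 m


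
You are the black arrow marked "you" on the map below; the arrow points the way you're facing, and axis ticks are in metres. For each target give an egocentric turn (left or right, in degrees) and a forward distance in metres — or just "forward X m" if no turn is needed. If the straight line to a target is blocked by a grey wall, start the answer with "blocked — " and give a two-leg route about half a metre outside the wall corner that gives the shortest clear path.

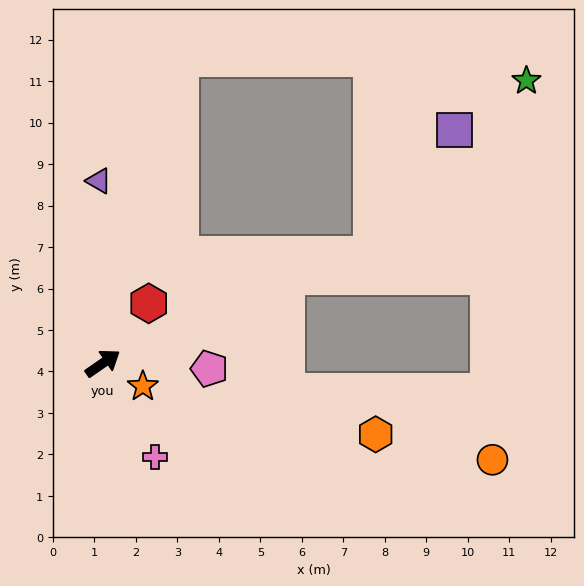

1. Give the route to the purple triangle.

turn left 57°, forward 4.4 m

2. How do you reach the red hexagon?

turn left 18°, forward 1.8 m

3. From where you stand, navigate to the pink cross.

turn right 96°, forward 2.6 m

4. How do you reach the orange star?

turn right 65°, forward 1.1 m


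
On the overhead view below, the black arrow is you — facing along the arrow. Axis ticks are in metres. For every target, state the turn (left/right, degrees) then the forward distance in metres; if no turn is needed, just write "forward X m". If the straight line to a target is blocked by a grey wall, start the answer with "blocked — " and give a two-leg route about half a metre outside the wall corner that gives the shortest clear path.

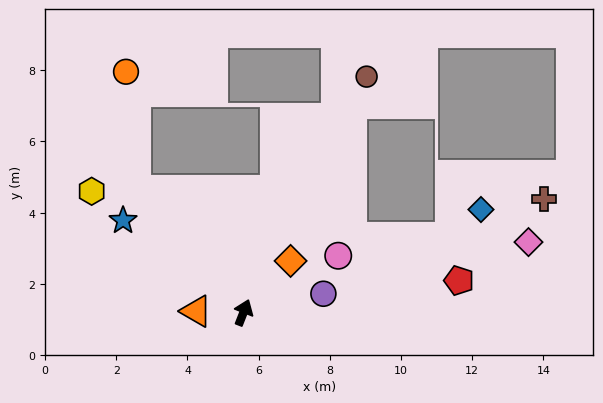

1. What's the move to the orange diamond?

turn right 21°, forward 2.0 m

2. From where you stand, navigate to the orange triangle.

turn left 110°, forward 1.3 m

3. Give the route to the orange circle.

blocked — turn left 63°, forward 4.6 m, then turn right 37°, forward 3.3 m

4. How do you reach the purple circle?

turn right 55°, forward 2.3 m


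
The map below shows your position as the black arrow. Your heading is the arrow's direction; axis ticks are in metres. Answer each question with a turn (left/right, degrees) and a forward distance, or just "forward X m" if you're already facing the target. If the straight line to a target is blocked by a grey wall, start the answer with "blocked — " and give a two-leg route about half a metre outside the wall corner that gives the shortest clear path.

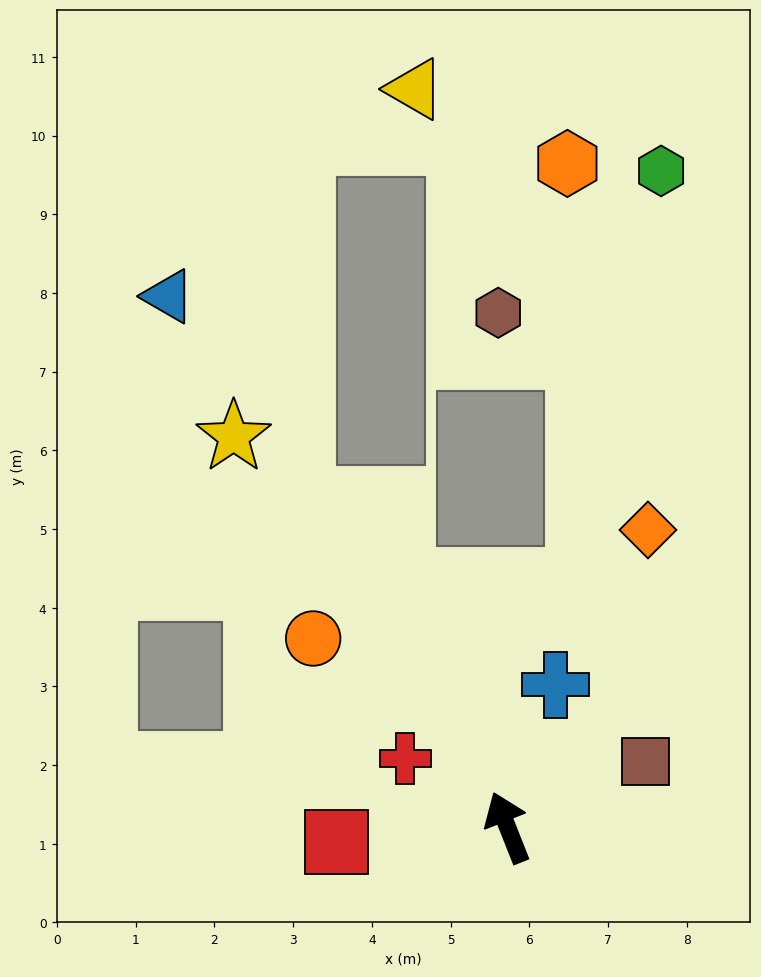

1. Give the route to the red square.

turn left 73°, forward 2.2 m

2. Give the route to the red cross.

turn left 34°, forward 1.6 m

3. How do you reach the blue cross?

turn right 40°, forward 1.9 m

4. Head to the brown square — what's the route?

turn right 86°, forward 1.9 m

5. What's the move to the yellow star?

turn left 13°, forward 6.1 m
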